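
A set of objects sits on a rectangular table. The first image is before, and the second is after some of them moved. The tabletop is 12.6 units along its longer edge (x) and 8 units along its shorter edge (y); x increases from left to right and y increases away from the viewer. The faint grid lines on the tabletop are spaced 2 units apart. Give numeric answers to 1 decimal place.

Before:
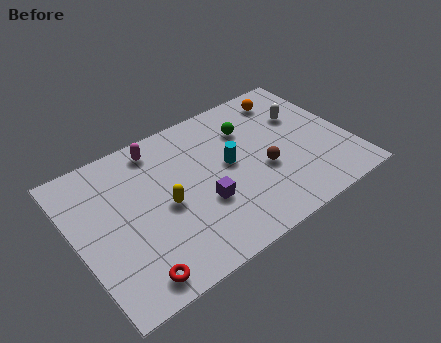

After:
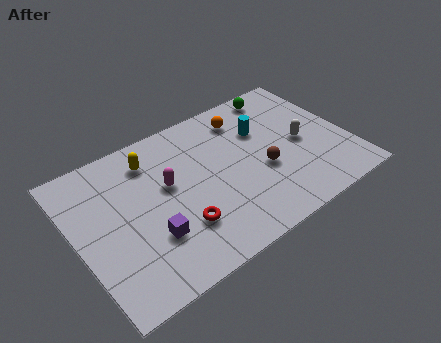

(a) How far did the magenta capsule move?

2.2

From (4.2, 6.9) to (4.3, 4.7), the magenta capsule covered √(0.1² + 2.2²) ≈ 2.2 units.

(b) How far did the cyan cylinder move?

2.1

The cyan cylinder moved from about (7.1, 4.3) to (8.9, 5.4), a distance of √(1.8² + 1.1²) ≈ 2.1.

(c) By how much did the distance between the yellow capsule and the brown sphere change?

+1.2

The distance was about 4.5 in the first image and 5.7 in the second, so they moved 1.2 units further apart.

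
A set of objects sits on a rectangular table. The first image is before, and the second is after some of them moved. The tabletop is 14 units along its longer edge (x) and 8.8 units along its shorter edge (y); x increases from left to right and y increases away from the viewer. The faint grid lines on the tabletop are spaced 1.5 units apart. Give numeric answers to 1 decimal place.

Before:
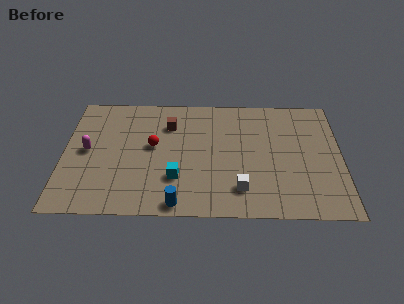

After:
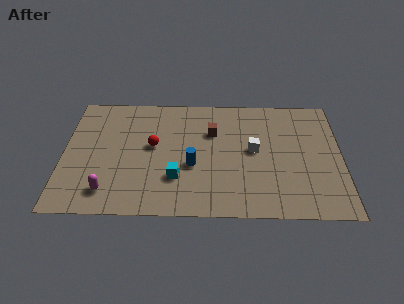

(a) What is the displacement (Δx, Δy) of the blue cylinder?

(0.7, 2.7)

The blue cylinder started near (5.8, 0.8) and ended near (6.5, 3.5).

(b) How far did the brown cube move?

2.3

The brown cube was near (5.3, 6.5) before and (7.5, 6.0) after, so it travelled √(2.2² + 0.5²) ≈ 2.3 units.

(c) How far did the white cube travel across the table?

2.9

From (8.9, 1.9) to (9.6, 4.7), the white cube covered √(0.7² + 2.8²) ≈ 2.9 units.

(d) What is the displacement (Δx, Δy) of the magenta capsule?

(1.1, -2.9)

From the two frames, the magenta capsule sits at roughly (1.2, 4.5) before and (2.3, 1.6) after.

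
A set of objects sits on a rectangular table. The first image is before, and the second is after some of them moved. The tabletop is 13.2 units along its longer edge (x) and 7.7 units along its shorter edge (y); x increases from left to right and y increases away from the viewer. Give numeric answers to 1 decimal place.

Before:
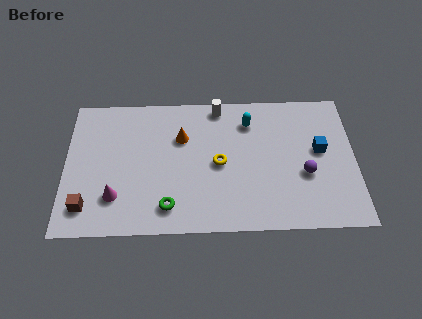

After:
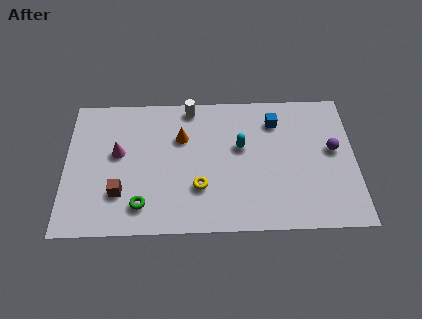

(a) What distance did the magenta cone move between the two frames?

2.4

From (2.3, 2.0) to (2.4, 4.4), the magenta cone covered √(0.1² + 2.4²) ≈ 2.4 units.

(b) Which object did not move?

the orange cone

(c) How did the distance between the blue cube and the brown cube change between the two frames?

-2.9

The distance was about 11.0 in the first image and 8.1 in the second, so they moved 2.9 units closer together.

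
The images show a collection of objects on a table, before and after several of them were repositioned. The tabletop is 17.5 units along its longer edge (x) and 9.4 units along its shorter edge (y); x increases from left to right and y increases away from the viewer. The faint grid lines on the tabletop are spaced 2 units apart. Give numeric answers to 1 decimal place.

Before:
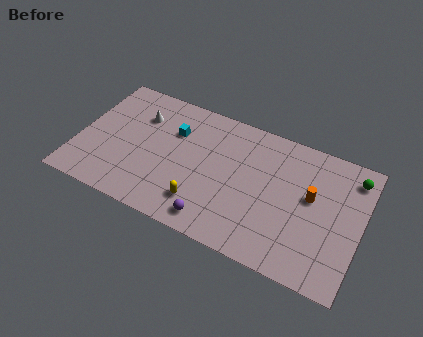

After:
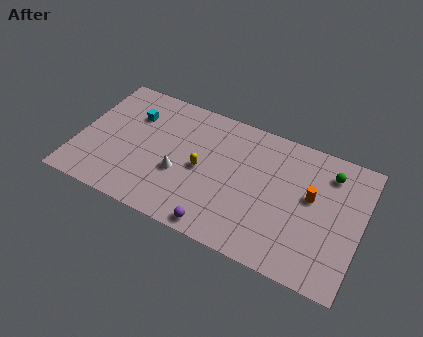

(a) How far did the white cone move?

4.3

From (3.5, 6.8) to (6.4, 3.6), the white cone covered √(2.9² + 3.2²) ≈ 4.3 units.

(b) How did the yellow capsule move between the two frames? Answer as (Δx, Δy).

(-0.3, 2.4)

The yellow capsule was at about (8.0, 2.1) and moved to about (7.7, 4.5).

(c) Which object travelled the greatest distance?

the white cone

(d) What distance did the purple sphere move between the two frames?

0.5

From (8.9, 1.3) to (9.2, 0.9), the purple sphere covered √(0.3² + 0.4²) ≈ 0.5 units.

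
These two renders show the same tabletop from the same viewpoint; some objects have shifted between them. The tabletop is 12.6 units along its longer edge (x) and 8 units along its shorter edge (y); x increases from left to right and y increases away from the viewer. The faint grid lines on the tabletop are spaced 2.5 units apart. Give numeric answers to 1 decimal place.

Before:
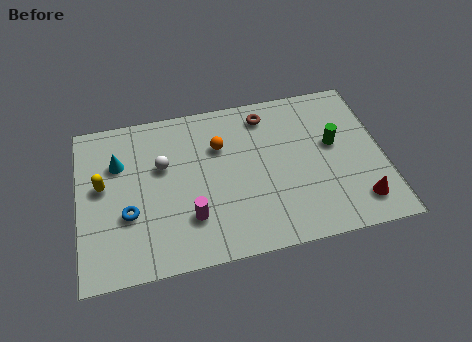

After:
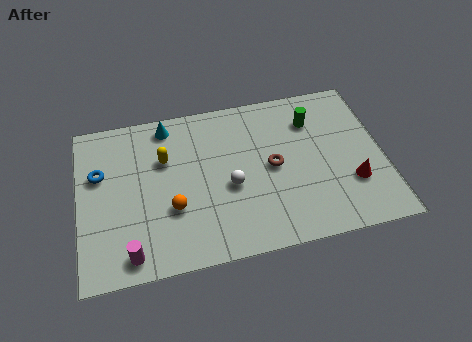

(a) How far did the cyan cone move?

2.6

The cyan cone was near (1.7, 5.5) before and (3.8, 7.0) after, so it travelled √(2.1² + 1.5²) ≈ 2.6 units.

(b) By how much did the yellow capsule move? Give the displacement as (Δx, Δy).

(2.6, 0.8)

From the two frames, the yellow capsule sits at roughly (1.0, 4.5) before and (3.6, 5.3) after.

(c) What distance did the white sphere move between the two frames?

3.1

The white sphere moved from about (3.5, 5.0) to (6.2, 3.4), a distance of √(2.7² + 1.6²) ≈ 3.1.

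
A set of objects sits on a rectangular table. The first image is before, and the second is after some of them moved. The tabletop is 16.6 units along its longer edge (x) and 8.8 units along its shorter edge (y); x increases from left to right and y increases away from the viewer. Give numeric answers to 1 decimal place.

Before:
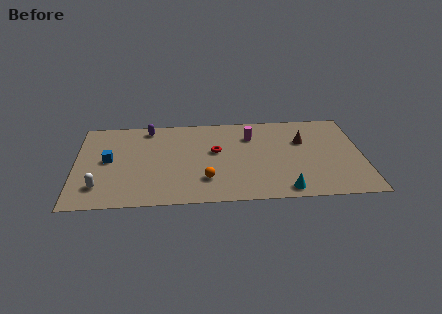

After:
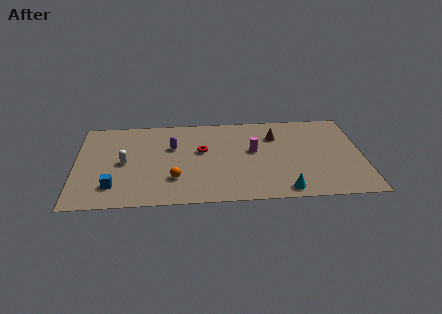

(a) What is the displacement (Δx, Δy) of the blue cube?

(0.3, -2.6)

The blue cube was at about (1.9, 4.6) and moved to about (2.2, 2.0).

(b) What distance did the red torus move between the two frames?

0.8

The red torus moved from about (8.1, 5.1) to (7.3, 5.2), a distance of √(0.8² + 0.1²) ≈ 0.8.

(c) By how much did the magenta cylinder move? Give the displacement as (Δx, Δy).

(0.1, -1.5)

From the two frames, the magenta cylinder sits at roughly (10.2, 6.5) before and (10.3, 5.0) after.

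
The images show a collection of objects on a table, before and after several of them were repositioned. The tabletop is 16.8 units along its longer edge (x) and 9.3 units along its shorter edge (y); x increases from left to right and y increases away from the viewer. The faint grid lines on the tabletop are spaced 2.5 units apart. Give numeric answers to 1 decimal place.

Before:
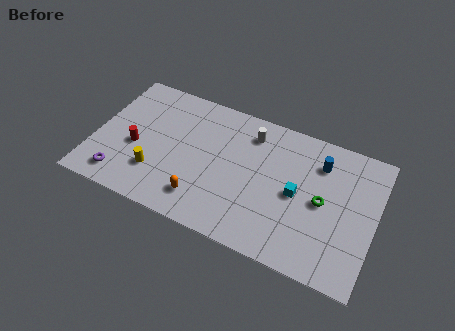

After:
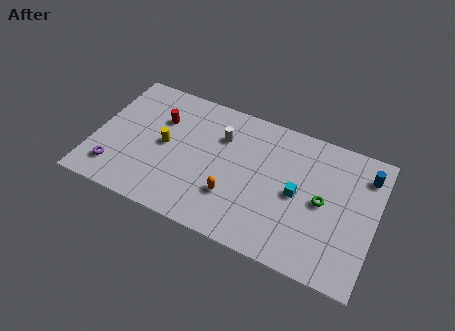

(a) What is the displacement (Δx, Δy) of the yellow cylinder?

(0.3, 2.1)

From the two frames, the yellow cylinder sits at roughly (3.9, 2.6) before and (4.2, 4.7) after.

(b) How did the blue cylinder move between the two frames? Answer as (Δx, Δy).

(2.7, 0.3)

The blue cylinder started near (13.3, 7.1) and ended near (16.0, 7.4).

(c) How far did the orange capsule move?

1.9

The orange capsule moved from about (6.8, 1.9) to (8.5, 2.8), a distance of √(1.7² + 0.9²) ≈ 1.9.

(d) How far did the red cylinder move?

2.8

The red cylinder moved from about (2.5, 3.9) to (3.7, 6.4), a distance of √(1.2² + 2.5²) ≈ 2.8.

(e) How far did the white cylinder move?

1.9

The white cylinder was near (9.1, 7.5) before and (7.4, 6.6) after, so it travelled √(1.7² + 0.9²) ≈ 1.9 units.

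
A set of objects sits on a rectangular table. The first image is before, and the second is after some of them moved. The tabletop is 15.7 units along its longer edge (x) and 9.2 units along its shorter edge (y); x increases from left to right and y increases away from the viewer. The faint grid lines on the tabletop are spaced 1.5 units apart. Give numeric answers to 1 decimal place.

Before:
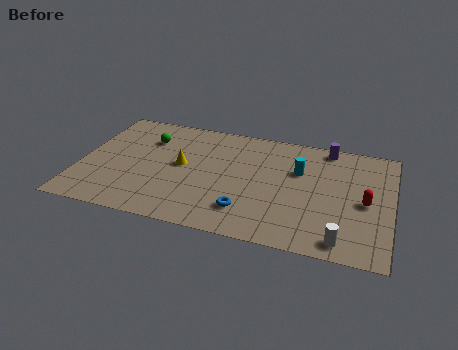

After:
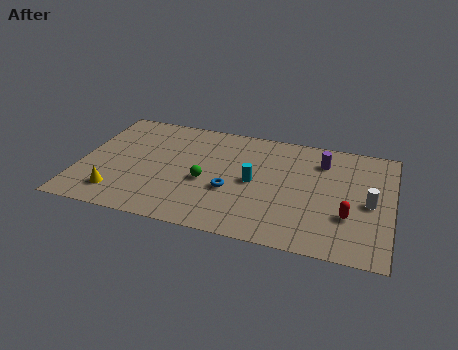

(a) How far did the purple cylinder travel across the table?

1.2

The purple cylinder moved from about (12.3, 8.3) to (12.1, 7.1), a distance of √(0.2² + 1.2²) ≈ 1.2.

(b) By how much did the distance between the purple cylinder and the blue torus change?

-1.5

Before: roughly 7.2 units apart; after: 5.7. That's 1.5 units closer together.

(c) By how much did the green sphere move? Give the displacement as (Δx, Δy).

(3.2, -2.8)

The green sphere was at about (3.2, 6.7) and moved to about (6.4, 3.9).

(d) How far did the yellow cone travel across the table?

4.3

The yellow cone was near (5.1, 4.9) before and (2.1, 1.8) after, so it travelled √(3.0² + 3.1²) ≈ 4.3 units.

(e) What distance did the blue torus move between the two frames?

1.7

The blue torus was near (8.6, 2.1) before and (7.7, 3.5) after, so it travelled √(0.9² + 1.4²) ≈ 1.7 units.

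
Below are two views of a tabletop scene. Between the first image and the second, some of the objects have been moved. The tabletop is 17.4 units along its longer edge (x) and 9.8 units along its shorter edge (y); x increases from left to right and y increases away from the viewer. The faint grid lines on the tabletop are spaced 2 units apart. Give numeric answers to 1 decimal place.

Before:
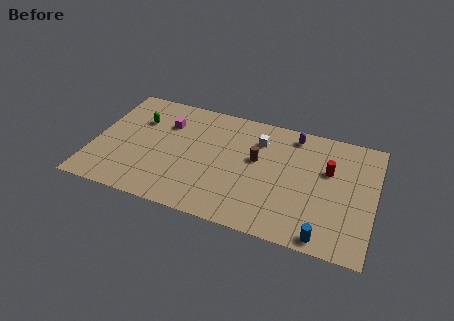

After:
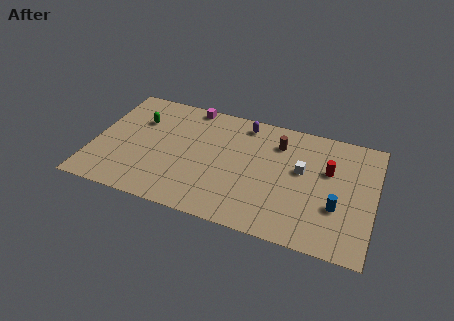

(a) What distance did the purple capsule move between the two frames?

3.1

The purple capsule was near (12.2, 8.5) before and (9.1, 8.5) after, so it travelled √(3.1² + 0.0²) ≈ 3.1 units.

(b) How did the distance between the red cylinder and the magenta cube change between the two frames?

-0.9

Before: roughly 10.2 units apart; after: 9.3. That's 0.9 units closer together.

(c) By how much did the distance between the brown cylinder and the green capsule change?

+1.1

They were about 7.6 units apart before and 8.7 after — 1.1 units further apart.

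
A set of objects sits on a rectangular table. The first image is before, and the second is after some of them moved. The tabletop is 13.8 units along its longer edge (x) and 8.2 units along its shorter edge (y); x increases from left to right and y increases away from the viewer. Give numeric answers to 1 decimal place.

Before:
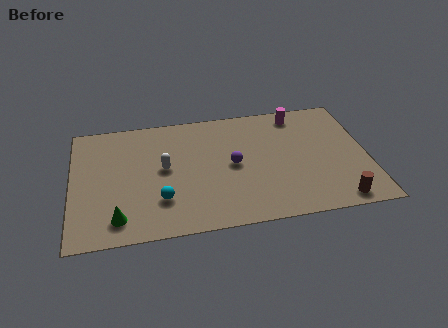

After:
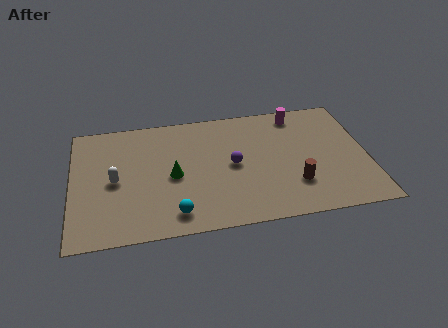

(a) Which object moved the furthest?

the green cone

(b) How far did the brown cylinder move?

2.4

From (12.2, 0.9) to (10.3, 2.3), the brown cylinder covered √(1.9² + 1.4²) ≈ 2.4 units.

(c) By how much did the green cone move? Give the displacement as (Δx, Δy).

(2.6, 2.4)

From the two frames, the green cone sits at roughly (2.1, 1.4) before and (4.7, 3.8) after.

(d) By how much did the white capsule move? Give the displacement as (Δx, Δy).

(-2.3, -0.5)

The white capsule started near (4.3, 4.4) and ended near (2.0, 3.9).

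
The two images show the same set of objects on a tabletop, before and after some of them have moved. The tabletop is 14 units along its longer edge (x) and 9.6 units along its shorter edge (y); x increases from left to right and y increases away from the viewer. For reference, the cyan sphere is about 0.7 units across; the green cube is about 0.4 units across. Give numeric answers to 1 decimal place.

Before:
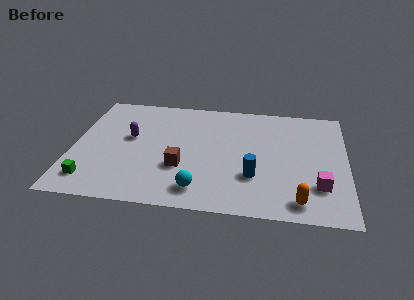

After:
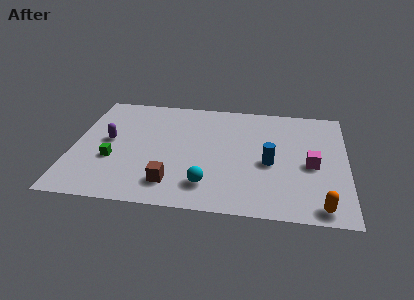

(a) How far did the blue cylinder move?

1.4

The blue cylinder moved from about (9.3, 3.0) to (10.1, 4.2), a distance of √(0.8² + 1.2²) ≈ 1.4.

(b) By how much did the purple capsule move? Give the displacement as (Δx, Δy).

(-1.1, -0.4)

The purple capsule was at about (2.9, 5.5) and moved to about (1.8, 5.1).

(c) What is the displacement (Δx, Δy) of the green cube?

(1.0, 1.8)

The green cube started near (1.1, 1.7) and ended near (2.1, 3.5).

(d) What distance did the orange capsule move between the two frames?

1.1

From (11.6, 1.3) to (12.7, 1.0), the orange capsule covered √(1.1² + 0.3²) ≈ 1.1 units.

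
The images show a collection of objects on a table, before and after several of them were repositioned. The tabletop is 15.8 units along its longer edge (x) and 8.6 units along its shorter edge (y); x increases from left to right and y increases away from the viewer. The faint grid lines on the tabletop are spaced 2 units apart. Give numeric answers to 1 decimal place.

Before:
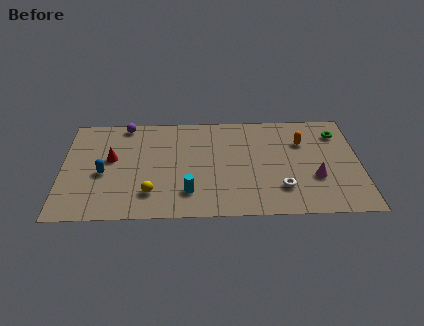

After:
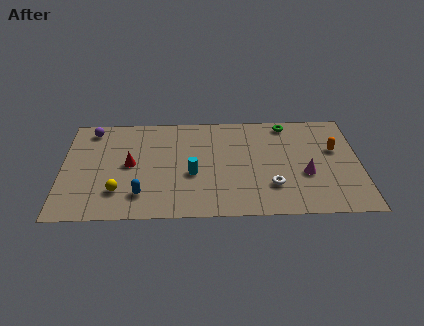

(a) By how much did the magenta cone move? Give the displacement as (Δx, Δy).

(-0.5, 0.3)

The magenta cone was at about (13.4, 3.0) and moved to about (12.9, 3.3).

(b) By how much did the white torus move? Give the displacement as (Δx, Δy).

(-0.5, 0.2)

The white torus started near (11.6, 2.2) and ended near (11.1, 2.4).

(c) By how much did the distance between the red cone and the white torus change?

-1.6

They were about 9.4 units apart before and 7.8 after — 1.6 units closer together.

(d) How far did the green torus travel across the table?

2.8

The green torus was near (14.7, 6.7) before and (12.0, 7.6) after, so it travelled √(2.7² + 0.9²) ≈ 2.8 units.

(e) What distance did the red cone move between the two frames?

1.1

The red cone moved from about (2.6, 4.9) to (3.6, 4.4), a distance of √(1.0² + 0.5²) ≈ 1.1.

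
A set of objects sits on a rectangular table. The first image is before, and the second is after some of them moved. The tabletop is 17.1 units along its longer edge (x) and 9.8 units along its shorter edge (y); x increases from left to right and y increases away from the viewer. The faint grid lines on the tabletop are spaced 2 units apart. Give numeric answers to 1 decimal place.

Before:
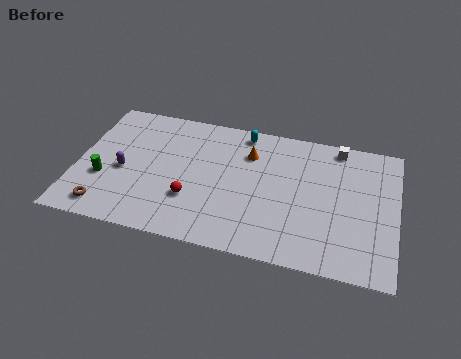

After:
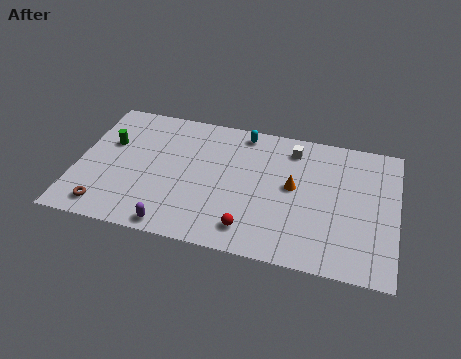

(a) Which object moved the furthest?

the purple capsule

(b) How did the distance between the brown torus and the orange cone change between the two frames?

+1.2

They were about 9.3 units apart before and 10.5 after — 1.2 units further apart.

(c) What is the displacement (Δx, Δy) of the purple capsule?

(3.0, -3.4)

The purple capsule started near (2.5, 4.3) and ended near (5.5, 0.9).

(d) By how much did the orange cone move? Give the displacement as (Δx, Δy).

(2.5, -1.9)

The orange cone started near (9.1, 7.2) and ended near (11.6, 5.3).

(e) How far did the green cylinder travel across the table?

2.7

The green cylinder moved from about (1.5, 3.5) to (1.6, 6.2), a distance of √(0.1² + 2.7²) ≈ 2.7.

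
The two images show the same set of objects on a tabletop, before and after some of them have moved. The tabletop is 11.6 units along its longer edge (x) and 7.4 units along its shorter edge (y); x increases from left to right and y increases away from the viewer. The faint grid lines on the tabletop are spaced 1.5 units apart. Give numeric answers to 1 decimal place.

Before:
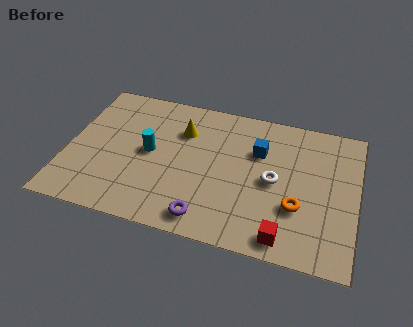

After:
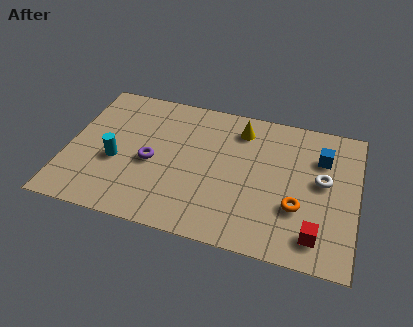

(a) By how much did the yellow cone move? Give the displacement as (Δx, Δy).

(2.3, 0.7)

The yellow cone started near (4.5, 5.3) and ended near (6.8, 6.0).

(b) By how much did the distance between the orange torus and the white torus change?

+0.3

Before: roughly 1.5 units apart; after: 1.8. That's 0.3 units further apart.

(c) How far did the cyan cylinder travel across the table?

1.5

The cyan cylinder was near (3.3, 3.8) before and (2.0, 3.0) after, so it travelled √(1.3² + 0.8²) ≈ 1.5 units.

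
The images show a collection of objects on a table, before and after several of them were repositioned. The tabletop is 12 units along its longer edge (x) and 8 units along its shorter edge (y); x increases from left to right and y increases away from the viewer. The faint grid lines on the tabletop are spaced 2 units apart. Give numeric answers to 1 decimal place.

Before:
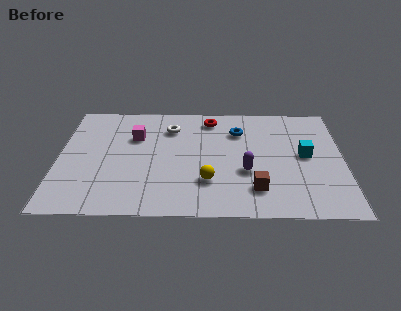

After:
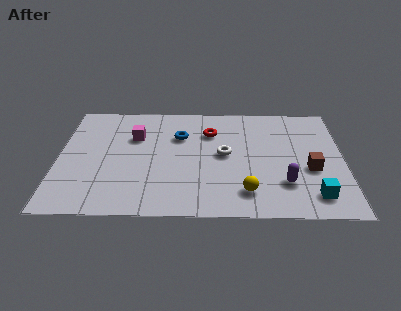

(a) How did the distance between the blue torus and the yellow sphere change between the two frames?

+1.0

Before: roughly 3.8 units apart; after: 4.8. That's 1.0 units further apart.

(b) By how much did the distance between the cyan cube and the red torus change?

+1.4

The distance was about 4.8 in the first image and 6.2 in the second, so they moved 1.4 units further apart.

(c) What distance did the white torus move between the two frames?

3.0

The white torus moved from about (4.7, 6.1) to (7.0, 4.2), a distance of √(2.3² + 1.9²) ≈ 3.0.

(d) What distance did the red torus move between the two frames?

1.0

The red torus was near (6.4, 6.8) before and (6.4, 5.8) after, so it travelled √(0.0² + 1.0²) ≈ 1.0 units.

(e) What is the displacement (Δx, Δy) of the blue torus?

(-2.5, -0.4)

From the two frames, the blue torus sits at roughly (7.6, 5.9) before and (5.1, 5.5) after.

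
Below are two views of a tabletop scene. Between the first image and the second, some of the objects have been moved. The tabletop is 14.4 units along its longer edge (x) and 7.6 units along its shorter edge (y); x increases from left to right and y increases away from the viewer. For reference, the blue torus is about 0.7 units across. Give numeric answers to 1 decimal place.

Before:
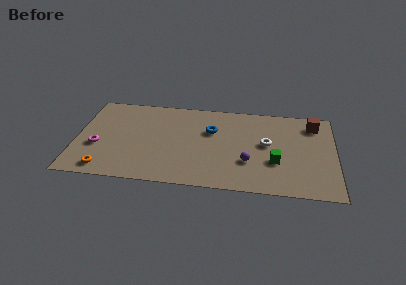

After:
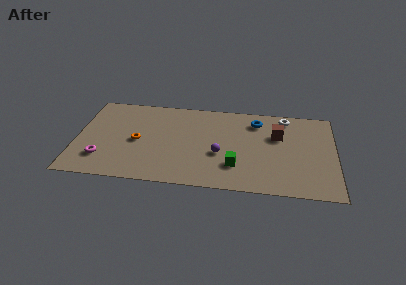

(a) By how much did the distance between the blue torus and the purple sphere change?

+0.4

The distance was about 3.3 in the first image and 3.7 in the second, so they moved 0.4 units further apart.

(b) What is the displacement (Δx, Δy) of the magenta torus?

(0.3, -1.0)

The magenta torus was at about (1.2, 2.9) and moved to about (1.5, 1.9).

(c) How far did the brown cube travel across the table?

2.3

The brown cube moved from about (13.2, 6.2) to (11.2, 5.0), a distance of √(2.0² + 1.2²) ≈ 2.3.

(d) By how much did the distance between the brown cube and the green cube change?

-0.4

The distance was about 4.1 in the first image and 3.7 in the second, so they moved 0.4 units closer together.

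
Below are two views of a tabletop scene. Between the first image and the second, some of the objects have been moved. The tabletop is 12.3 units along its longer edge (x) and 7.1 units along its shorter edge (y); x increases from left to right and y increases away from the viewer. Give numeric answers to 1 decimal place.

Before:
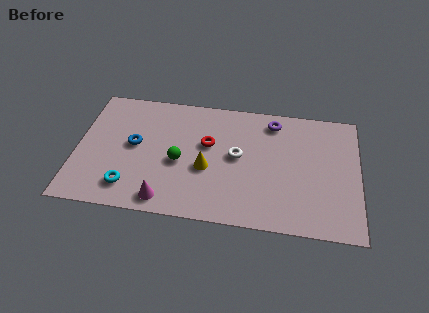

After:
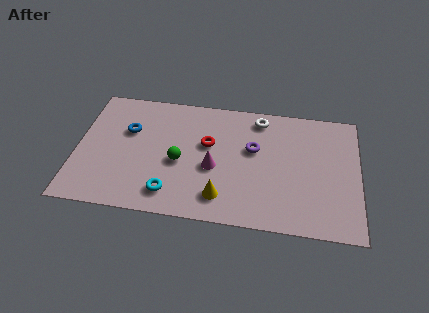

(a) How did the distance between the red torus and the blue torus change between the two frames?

+0.3

The distance was about 3.2 in the first image and 3.5 in the second, so they moved 0.3 units further apart.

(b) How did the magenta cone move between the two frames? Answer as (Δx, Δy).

(2.0, 2.1)

The magenta cone started near (4.0, 0.9) and ended near (6.0, 3.0).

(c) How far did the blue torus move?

0.9

From (2.5, 3.8) to (2.2, 4.6), the blue torus covered √(0.3² + 0.8²) ≈ 0.9 units.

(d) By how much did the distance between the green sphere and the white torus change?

+1.9

Before: roughly 2.6 units apart; after: 4.5. That's 1.9 units further apart.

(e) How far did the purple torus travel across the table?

1.9

The purple torus moved from about (8.5, 6.0) to (7.7, 4.3), a distance of √(0.8² + 1.7²) ≈ 1.9.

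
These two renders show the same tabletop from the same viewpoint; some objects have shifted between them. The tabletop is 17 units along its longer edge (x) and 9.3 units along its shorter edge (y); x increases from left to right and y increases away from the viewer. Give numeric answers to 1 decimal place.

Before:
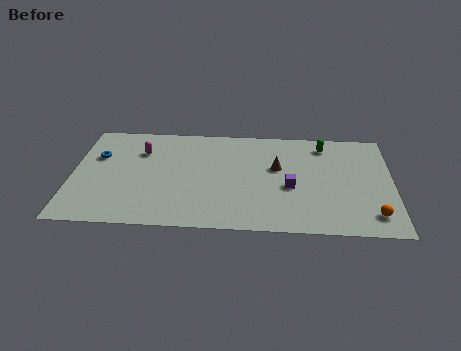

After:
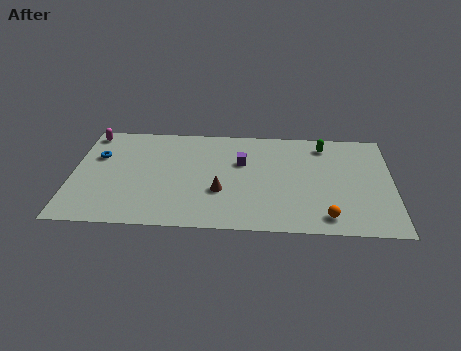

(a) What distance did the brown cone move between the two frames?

3.8

From (10.9, 5.6) to (7.9, 3.3), the brown cone covered √(3.0² + 2.3²) ≈ 3.8 units.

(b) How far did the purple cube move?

3.3

The purple cube moved from about (11.6, 3.9) to (9.0, 6.0), a distance of √(2.6² + 2.1²) ≈ 3.3.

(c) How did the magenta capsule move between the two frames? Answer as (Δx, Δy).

(-2.8, 1.5)

The magenta capsule started near (3.6, 6.7) and ended near (0.8, 8.2).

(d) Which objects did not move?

the green capsule and the blue torus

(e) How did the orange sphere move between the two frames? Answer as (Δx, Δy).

(-2.4, -0.3)

The orange sphere was at about (15.9, 1.7) and moved to about (13.5, 1.4).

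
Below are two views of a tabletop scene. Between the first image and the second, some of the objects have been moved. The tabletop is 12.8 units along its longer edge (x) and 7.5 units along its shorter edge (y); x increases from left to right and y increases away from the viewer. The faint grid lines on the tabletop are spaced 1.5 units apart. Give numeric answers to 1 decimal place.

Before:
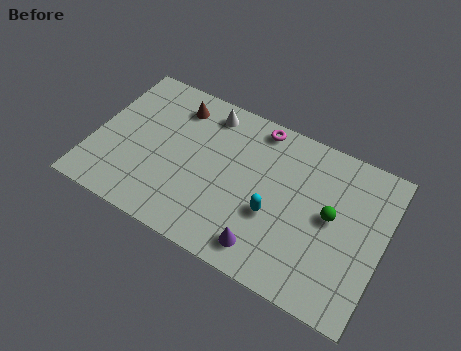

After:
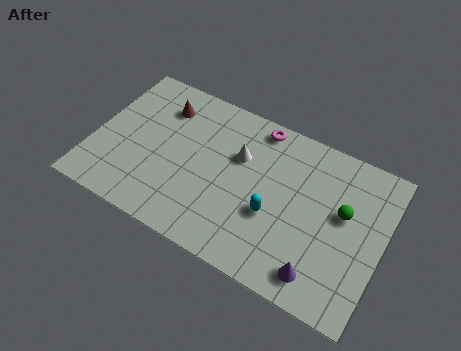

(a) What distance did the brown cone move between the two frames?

0.7

From (3.3, 6.1) to (2.7, 5.8), the brown cone covered √(0.6² + 0.3²) ≈ 0.7 units.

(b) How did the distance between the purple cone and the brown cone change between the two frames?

+2.2

The distance was about 6.8 in the first image and 9.0 in the second, so they moved 2.2 units further apart.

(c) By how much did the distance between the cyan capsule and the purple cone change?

+1.2

Before: roughly 1.7 units apart; after: 2.9. That's 1.2 units further apart.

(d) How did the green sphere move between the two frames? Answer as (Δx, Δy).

(0.5, 0.4)

From the two frames, the green sphere sits at roughly (10.5, 4.0) before and (11.0, 4.4) after.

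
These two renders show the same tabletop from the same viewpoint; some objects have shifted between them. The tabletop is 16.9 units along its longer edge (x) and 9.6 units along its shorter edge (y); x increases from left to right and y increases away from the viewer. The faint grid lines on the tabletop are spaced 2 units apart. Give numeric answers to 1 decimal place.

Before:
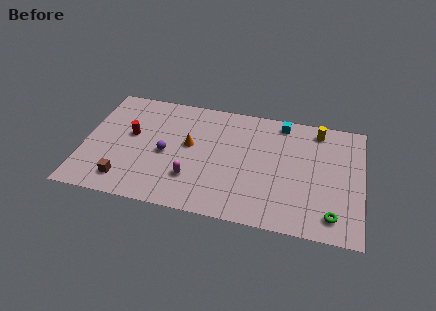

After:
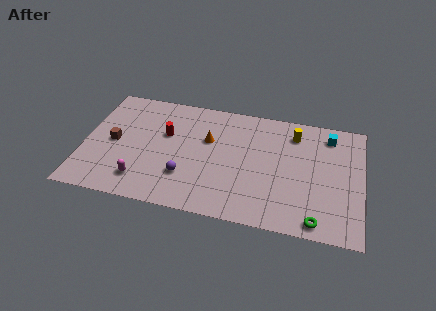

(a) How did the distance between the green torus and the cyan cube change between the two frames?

-0.6

Before: roughly 7.6 units apart; after: 7.0. That's 0.6 units closer together.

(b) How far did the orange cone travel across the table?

1.3

From (6.4, 5.4) to (7.5, 6.1), the orange cone covered √(1.1² + 0.7²) ≈ 1.3 units.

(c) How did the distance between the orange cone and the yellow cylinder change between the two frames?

-2.8

They were about 8.2 units apart before and 5.4 after — 2.8 units closer together.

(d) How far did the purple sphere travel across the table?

2.1

From (5.0, 4.4) to (6.3, 2.8), the purple sphere covered √(1.3² + 1.6²) ≈ 2.1 units.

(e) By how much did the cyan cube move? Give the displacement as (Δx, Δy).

(2.9, -0.5)

The cyan cube was at about (11.9, 8.5) and moved to about (14.8, 8.0).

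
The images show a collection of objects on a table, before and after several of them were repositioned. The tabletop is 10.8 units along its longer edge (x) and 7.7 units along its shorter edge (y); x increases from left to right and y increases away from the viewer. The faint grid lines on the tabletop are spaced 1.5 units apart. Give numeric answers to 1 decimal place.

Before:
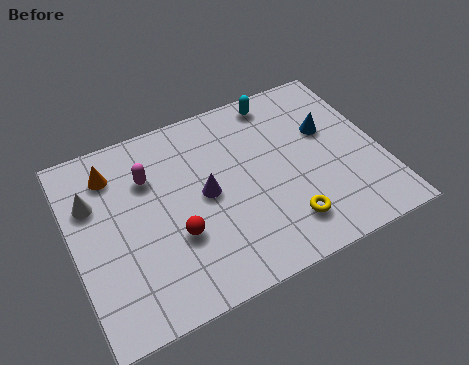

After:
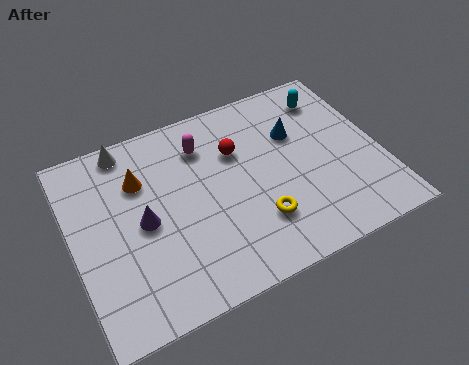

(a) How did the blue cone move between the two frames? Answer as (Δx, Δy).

(-1.1, 0.3)

The blue cone was at about (9.1, 4.8) and moved to about (8.0, 5.1).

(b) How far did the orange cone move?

1.1

The orange cone was near (1.6, 6.1) before and (2.5, 5.4) after, so it travelled √(0.9² + 0.7²) ≈ 1.1 units.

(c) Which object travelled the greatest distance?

the red sphere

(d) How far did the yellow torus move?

1.0

From (7.1, 1.6) to (6.2, 2.1), the yellow torus covered √(0.9² + 0.5²) ≈ 1.0 units.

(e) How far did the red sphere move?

3.5

From (3.4, 2.7) to (5.9, 5.2), the red sphere covered √(2.5² + 2.5²) ≈ 3.5 units.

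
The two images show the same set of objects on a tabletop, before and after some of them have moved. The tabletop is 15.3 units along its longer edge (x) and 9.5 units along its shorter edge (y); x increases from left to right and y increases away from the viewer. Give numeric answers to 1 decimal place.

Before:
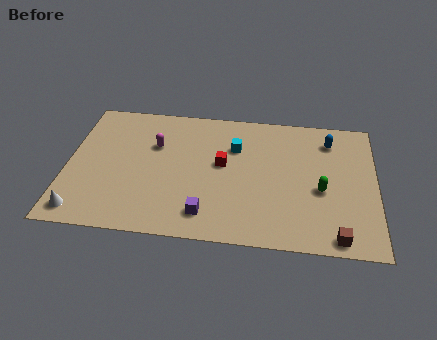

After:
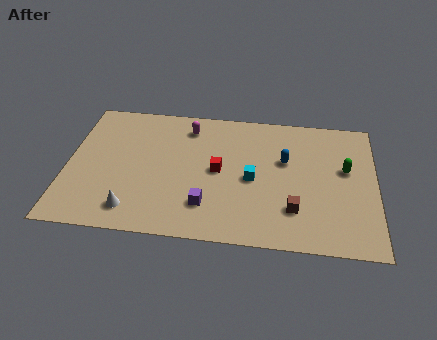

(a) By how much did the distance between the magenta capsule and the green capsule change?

-0.4

Before: roughly 8.6 units apart; after: 8.2. That's 0.4 units closer together.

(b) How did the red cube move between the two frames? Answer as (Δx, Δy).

(-0.2, -0.5)

The red cube started near (7.7, 5.3) and ended near (7.5, 4.8).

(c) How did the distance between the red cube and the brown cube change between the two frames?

-2.8

Before: roughly 7.2 units apart; after: 4.4. That's 2.8 units closer together.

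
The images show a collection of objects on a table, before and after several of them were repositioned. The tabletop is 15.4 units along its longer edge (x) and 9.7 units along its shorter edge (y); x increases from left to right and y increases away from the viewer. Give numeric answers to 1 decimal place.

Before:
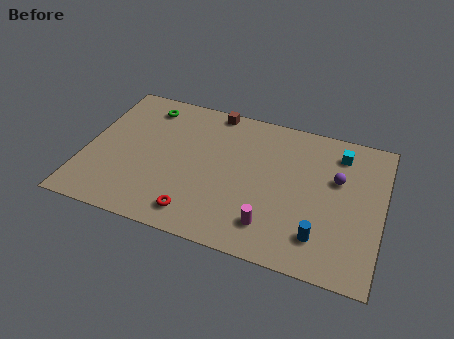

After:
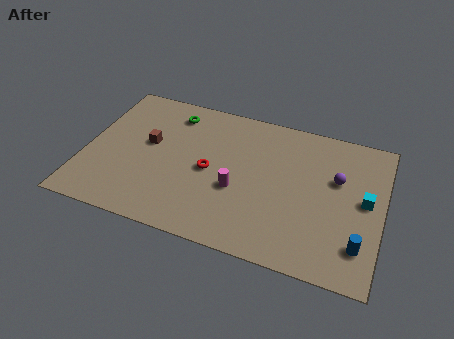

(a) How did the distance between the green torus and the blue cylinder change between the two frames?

+0.4

Before: roughly 11.3 units apart; after: 11.7. That's 0.4 units further apart.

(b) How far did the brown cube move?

4.6

The brown cube was near (6.3, 8.9) before and (3.2, 5.5) after, so it travelled √(3.1² + 3.4²) ≈ 4.6 units.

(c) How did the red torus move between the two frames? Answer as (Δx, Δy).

(0.4, 3.1)

The red torus started near (6.1, 1.5) and ended near (6.5, 4.6).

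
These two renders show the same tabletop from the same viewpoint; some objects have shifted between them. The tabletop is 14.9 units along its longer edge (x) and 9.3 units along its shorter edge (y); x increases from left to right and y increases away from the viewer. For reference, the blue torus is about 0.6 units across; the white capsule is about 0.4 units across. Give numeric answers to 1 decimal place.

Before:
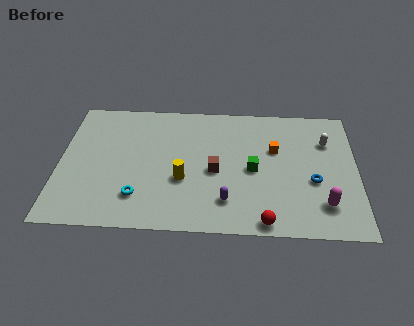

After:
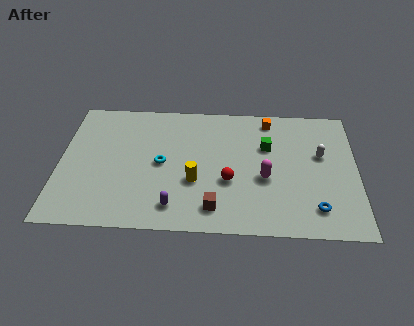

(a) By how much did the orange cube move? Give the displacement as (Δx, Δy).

(-0.3, 2.2)

The orange cube started near (10.8, 5.9) and ended near (10.5, 8.1).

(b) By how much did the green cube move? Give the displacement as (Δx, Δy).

(0.7, 1.7)

From the two frames, the green cube sits at roughly (9.7, 4.4) before and (10.4, 6.1) after.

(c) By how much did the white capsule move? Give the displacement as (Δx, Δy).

(-0.3, -1.0)

From the two frames, the white capsule sits at roughly (13.4, 6.6) before and (13.1, 5.6) after.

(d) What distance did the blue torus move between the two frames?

1.9

The blue torus moved from about (12.7, 3.7) to (12.8, 1.8), a distance of √(0.1² + 1.9²) ≈ 1.9.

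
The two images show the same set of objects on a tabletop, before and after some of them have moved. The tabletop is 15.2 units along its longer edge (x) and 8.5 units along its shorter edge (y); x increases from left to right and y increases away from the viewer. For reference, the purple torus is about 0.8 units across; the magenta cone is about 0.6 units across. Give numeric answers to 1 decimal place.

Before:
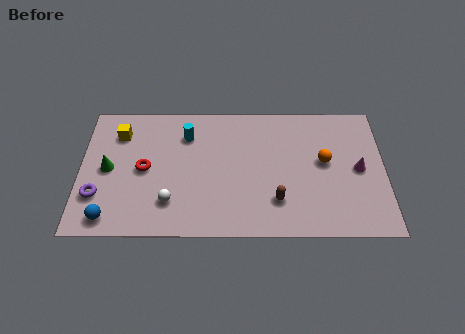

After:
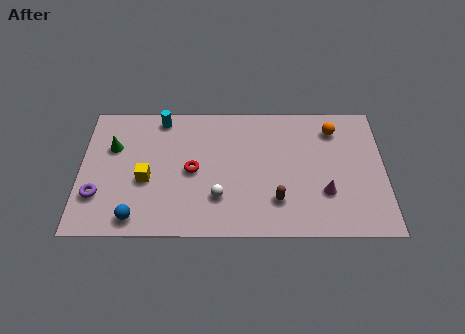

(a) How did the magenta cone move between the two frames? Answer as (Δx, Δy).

(-1.7, -1.5)

The magenta cone was at about (13.9, 4.2) and moved to about (12.2, 2.7).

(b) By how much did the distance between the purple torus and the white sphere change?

+2.4

Before: roughly 3.6 units apart; after: 6.0. That's 2.4 units further apart.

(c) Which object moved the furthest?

the yellow cube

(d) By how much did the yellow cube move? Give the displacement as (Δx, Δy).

(1.4, -3.0)

The yellow cube started near (1.9, 6.5) and ended near (3.3, 3.5).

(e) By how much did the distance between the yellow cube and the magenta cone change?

-3.3

Before: roughly 12.2 units apart; after: 8.9. That's 3.3 units closer together.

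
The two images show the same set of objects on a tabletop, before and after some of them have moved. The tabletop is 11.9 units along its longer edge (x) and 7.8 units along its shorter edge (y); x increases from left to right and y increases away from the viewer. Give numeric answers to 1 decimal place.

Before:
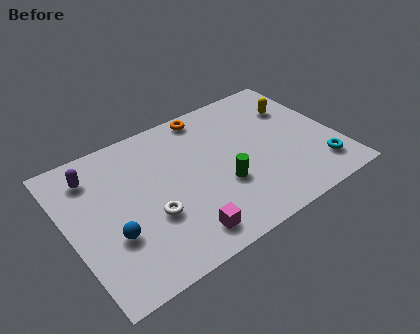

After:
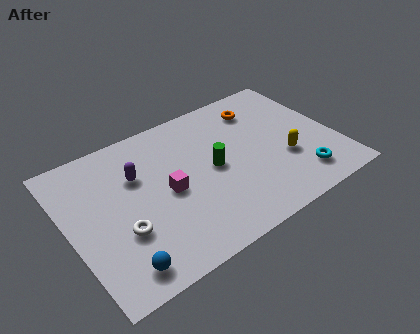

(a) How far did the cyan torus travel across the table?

0.9

The cyan torus moved from about (10.8, 1.6) to (9.9, 1.5), a distance of √(0.9² + 0.1²) ≈ 0.9.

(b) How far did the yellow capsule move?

2.9

The yellow capsule was near (10.5, 5.5) before and (9.5, 2.8) after, so it travelled √(1.0² + 2.7²) ≈ 2.9 units.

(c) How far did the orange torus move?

2.4

From (6.7, 7.0) to (9.0, 6.2), the orange torus covered √(2.3² + 0.8²) ≈ 2.4 units.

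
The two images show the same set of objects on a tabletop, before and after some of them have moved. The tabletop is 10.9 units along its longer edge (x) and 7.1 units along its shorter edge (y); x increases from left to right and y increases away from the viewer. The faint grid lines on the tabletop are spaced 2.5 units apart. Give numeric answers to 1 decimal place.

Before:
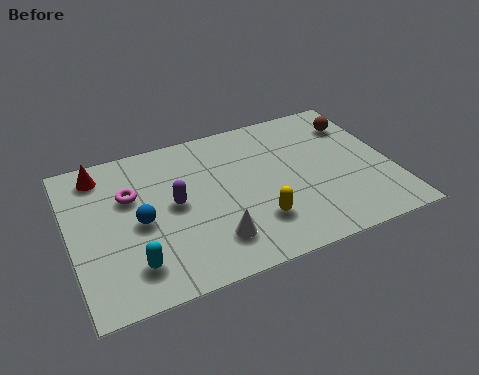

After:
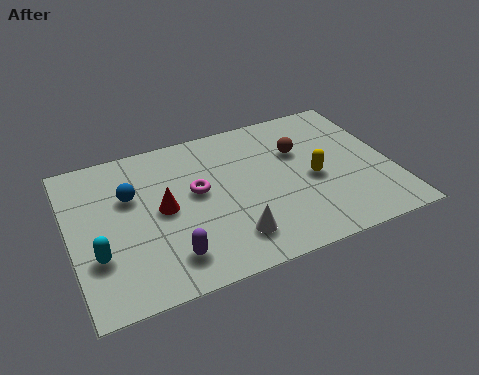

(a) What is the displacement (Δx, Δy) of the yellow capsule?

(2.1, 1.3)

From the two frames, the yellow capsule sits at roughly (6.1, 1.9) before and (8.2, 3.2) after.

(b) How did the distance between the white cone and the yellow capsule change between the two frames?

+1.9

They were about 1.5 units apart before and 3.4 after — 1.9 units further apart.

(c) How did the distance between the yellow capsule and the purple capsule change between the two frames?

+2.2

They were about 3.2 units apart before and 5.4 after — 2.2 units further apart.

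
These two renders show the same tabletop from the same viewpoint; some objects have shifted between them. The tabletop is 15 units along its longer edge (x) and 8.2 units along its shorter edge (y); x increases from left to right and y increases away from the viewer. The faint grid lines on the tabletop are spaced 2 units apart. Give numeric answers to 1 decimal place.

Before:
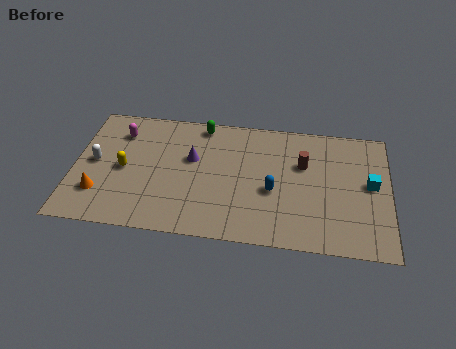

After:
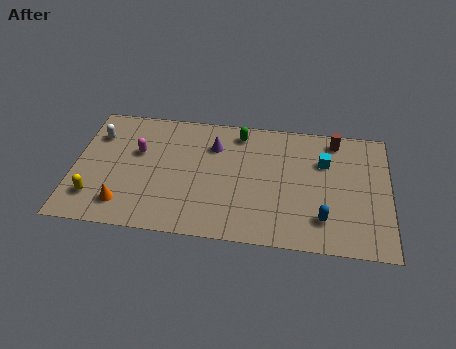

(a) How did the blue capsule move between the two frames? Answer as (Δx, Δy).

(2.4, -1.5)

The blue capsule started near (9.5, 3.4) and ended near (11.9, 1.9).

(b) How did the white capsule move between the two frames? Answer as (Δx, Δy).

(0.0, 1.8)

The white capsule started near (1.0, 4.2) and ended near (1.0, 6.0).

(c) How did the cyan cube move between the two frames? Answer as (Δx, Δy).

(-2.2, 1.2)

The cyan cube started near (14.1, 4.4) and ended near (11.9, 5.6).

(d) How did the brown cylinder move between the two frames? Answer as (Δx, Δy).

(1.5, 1.8)

The brown cylinder started near (10.9, 5.3) and ended near (12.4, 7.1).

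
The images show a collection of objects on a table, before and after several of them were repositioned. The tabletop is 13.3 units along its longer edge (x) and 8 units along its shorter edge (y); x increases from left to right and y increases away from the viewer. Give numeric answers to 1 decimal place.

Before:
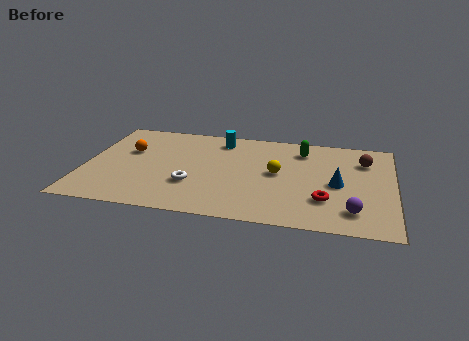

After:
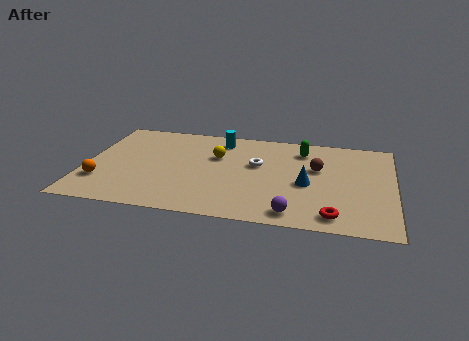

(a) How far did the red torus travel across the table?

1.3

The red torus moved from about (10.4, 2.3) to (10.8, 1.1), a distance of √(0.4² + 1.2²) ≈ 1.3.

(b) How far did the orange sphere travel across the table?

3.0

The orange sphere moved from about (1.8, 5.0) to (0.8, 2.2), a distance of √(1.0² + 2.8²) ≈ 3.0.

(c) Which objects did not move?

the green capsule and the cyan cylinder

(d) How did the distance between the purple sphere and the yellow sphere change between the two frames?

+1.3

Before: roughly 4.2 units apart; after: 5.5. That's 1.3 units further apart.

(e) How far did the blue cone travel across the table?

1.3

From (10.9, 3.7) to (9.6, 3.5), the blue cone covered √(1.3² + 0.2²) ≈ 1.3 units.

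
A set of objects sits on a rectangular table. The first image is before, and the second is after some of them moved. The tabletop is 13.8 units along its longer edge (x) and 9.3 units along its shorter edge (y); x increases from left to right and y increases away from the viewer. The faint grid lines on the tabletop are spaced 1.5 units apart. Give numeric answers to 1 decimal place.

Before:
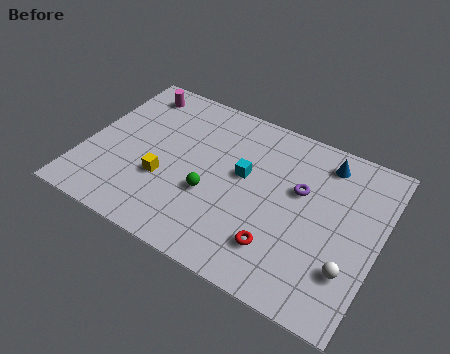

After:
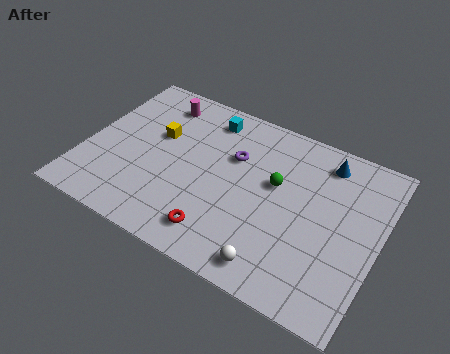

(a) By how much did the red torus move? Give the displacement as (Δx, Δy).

(-2.7, -0.6)

The red torus started near (9.5, 2.2) and ended near (6.8, 1.6).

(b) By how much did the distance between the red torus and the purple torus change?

+1.0

They were about 3.5 units apart before and 4.5 after — 1.0 units further apart.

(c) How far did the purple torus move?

3.2

The purple torus was near (10.0, 5.7) before and (6.8, 6.1) after, so it travelled √(3.2² + 0.4²) ≈ 3.2 units.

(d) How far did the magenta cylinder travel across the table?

1.2

The magenta cylinder moved from about (1.7, 7.9) to (2.9, 7.7), a distance of √(1.2² + 0.2²) ≈ 1.2.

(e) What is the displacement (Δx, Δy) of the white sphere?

(-3.2, -1.4)

From the two frames, the white sphere sits at roughly (12.7, 2.6) before and (9.5, 1.2) after.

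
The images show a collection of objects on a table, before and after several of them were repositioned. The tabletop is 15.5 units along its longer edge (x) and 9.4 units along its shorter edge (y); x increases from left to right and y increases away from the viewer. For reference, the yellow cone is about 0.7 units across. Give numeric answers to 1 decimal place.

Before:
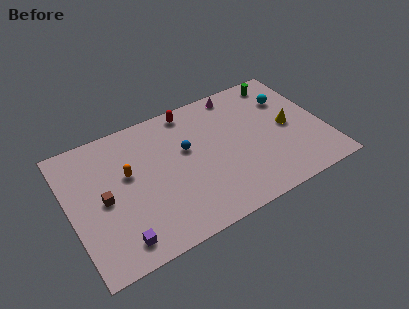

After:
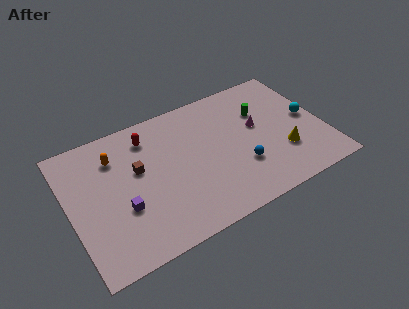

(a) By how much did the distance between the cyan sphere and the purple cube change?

-0.6

Before: roughly 12.4 units apart; after: 11.8. That's 0.6 units closer together.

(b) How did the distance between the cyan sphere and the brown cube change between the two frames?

-1.4

Before: roughly 11.9 units apart; after: 10.5. That's 1.4 units closer together.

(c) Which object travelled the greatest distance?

the blue sphere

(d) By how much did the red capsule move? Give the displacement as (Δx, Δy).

(-2.7, -0.8)

The red capsule started near (7.8, 8.4) and ended near (5.1, 7.6).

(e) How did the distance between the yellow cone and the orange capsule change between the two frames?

+0.8

The distance was about 9.9 in the first image and 10.7 in the second, so they moved 0.8 units further apart.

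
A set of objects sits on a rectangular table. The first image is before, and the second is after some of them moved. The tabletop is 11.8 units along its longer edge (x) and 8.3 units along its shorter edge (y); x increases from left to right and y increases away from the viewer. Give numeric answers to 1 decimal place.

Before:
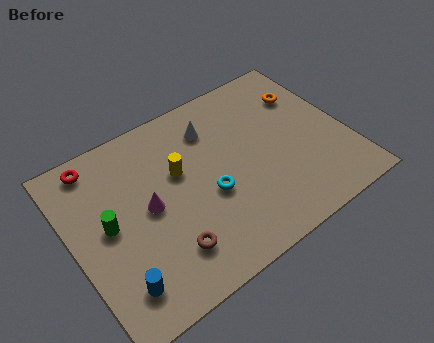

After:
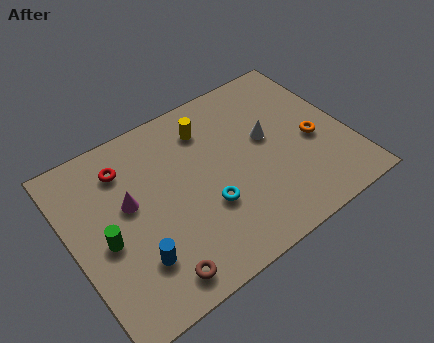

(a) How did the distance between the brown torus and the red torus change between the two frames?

-0.4

The distance was about 5.8 in the first image and 5.4 in the second, so they moved 0.4 units closer together.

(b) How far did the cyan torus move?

0.5

The cyan torus was near (5.7, 3.4) before and (5.5, 2.9) after, so it travelled √(0.2² + 0.5²) ≈ 0.5 units.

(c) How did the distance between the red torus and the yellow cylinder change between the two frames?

-0.3

They were about 3.9 units apart before and 3.6 after — 0.3 units closer together.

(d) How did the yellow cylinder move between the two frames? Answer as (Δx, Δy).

(1.5, 1.4)

The yellow cylinder started near (4.7, 5.1) and ended near (6.2, 6.5).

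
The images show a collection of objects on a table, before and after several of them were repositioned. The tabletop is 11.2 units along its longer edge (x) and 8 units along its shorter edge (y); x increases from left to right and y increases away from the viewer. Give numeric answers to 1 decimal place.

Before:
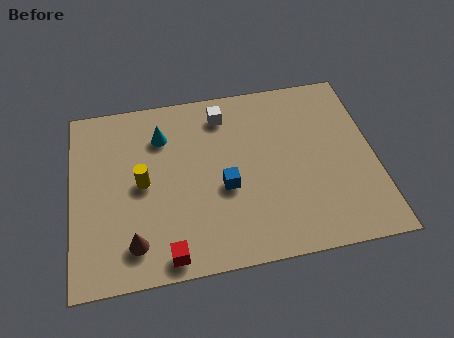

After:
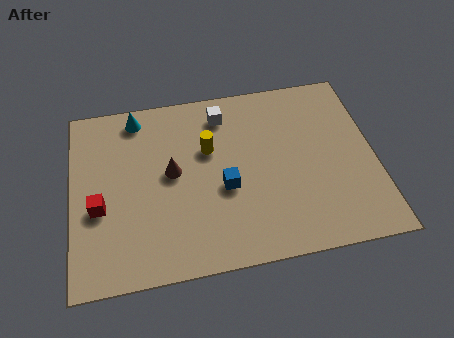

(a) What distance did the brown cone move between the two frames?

3.2

The brown cone moved from about (2.2, 1.5) to (3.7, 4.3), a distance of √(1.5² + 2.8²) ≈ 3.2.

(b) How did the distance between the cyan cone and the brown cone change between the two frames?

-1.7

The distance was about 4.7 in the first image and 3.0 in the second, so they moved 1.7 units closer together.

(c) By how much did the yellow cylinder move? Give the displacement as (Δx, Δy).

(2.5, 1.1)

The yellow cylinder started near (2.6, 4.0) and ended near (5.1, 5.1).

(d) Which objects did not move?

the blue cube and the white cube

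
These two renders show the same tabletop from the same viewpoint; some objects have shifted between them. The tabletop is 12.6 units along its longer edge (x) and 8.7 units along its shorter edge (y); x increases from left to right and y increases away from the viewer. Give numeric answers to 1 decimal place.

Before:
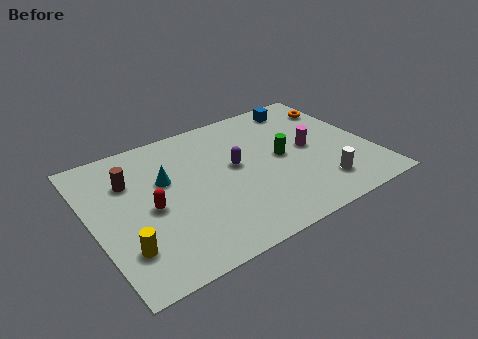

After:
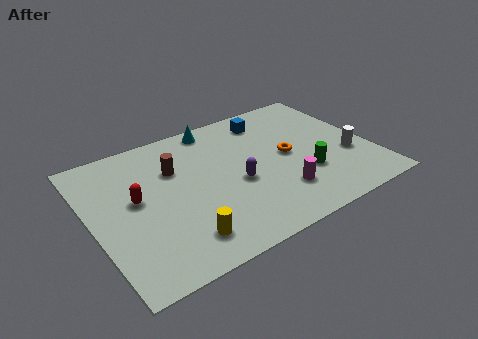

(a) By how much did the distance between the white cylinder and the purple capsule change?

+0.6

They were about 4.5 units apart before and 5.1 after — 0.6 units further apart.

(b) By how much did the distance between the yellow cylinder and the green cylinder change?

-1.8

They were about 7.8 units apart before and 6.0 after — 1.8 units closer together.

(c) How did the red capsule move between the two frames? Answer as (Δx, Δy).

(-0.5, 0.8)

The red capsule was at about (2.5, 4.0) and moved to about (2.0, 4.8).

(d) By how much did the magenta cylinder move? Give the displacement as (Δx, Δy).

(-1.8, -2.2)

From the two frames, the magenta cylinder sits at roughly (9.9, 4.4) before and (8.1, 2.2) after.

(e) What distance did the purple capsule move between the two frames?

1.1

The purple capsule was near (6.5, 4.8) before and (6.4, 3.7) after, so it travelled √(0.1² + 1.1²) ≈ 1.1 units.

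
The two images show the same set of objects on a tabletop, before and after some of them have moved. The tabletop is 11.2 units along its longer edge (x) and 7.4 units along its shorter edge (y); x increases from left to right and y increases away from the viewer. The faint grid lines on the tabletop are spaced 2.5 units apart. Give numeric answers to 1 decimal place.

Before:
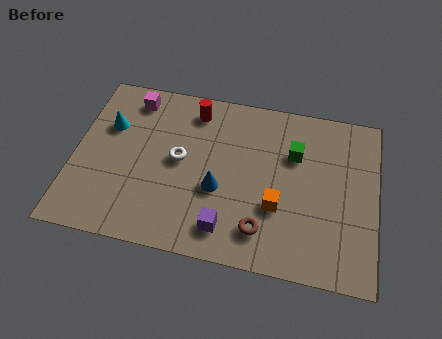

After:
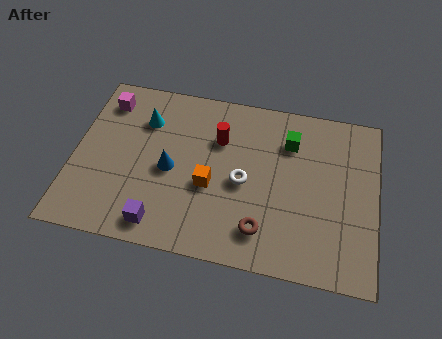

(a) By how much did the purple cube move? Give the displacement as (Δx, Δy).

(-2.4, -0.3)

The purple cube started near (5.8, 1.3) and ended near (3.4, 1.0).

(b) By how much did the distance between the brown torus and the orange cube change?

+1.3

They were about 1.2 units apart before and 2.5 after — 1.3 units further apart.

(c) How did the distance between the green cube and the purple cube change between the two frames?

+2.0

Before: roughly 4.4 units apart; after: 6.4. That's 2.0 units further apart.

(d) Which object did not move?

the brown torus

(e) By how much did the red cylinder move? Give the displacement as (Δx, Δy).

(1.0, -1.1)

The red cylinder started near (4.3, 6.2) and ended near (5.3, 5.1).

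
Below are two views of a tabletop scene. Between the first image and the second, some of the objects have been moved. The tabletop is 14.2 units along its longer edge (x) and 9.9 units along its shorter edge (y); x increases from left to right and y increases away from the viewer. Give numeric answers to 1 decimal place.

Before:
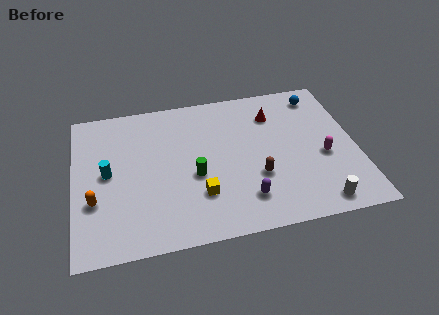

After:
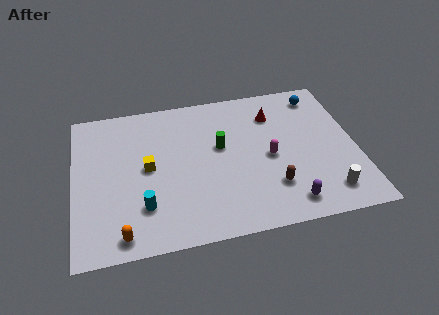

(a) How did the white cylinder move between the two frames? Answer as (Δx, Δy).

(0.5, 0.6)

The white cylinder was at about (12.0, 1.1) and moved to about (12.5, 1.7).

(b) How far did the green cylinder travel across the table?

2.2

The green cylinder was near (6.0, 4.1) before and (7.4, 5.8) after, so it travelled √(1.4² + 1.7²) ≈ 2.2 units.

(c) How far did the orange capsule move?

2.6

From (1.0, 3.4) to (2.3, 1.1), the orange capsule covered √(1.3² + 2.3²) ≈ 2.6 units.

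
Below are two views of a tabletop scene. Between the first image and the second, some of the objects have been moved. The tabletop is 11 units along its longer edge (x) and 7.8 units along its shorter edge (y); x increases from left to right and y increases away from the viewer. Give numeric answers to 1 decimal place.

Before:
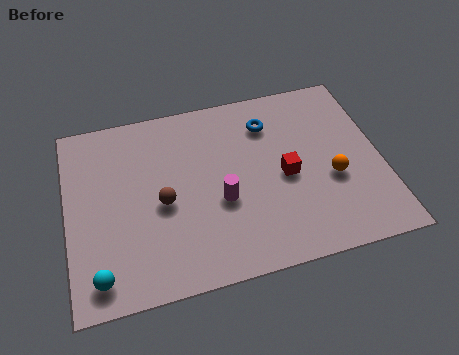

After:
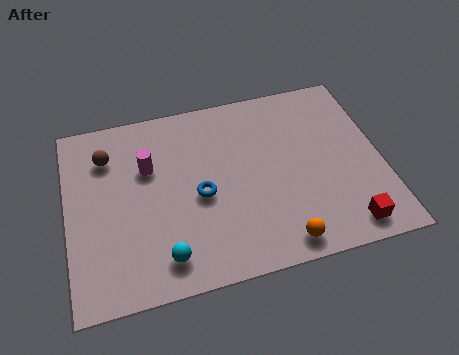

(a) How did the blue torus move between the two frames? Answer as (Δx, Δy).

(-2.6, -2.5)

The blue torus started near (7.2, 6.0) and ended near (4.6, 3.5).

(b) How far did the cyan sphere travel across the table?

2.2

From (1.0, 1.1) to (3.2, 1.3), the cyan sphere covered √(2.2² + 0.2²) ≈ 2.2 units.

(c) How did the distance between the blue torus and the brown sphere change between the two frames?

-0.7

They were about 4.6 units apart before and 3.9 after — 0.7 units closer together.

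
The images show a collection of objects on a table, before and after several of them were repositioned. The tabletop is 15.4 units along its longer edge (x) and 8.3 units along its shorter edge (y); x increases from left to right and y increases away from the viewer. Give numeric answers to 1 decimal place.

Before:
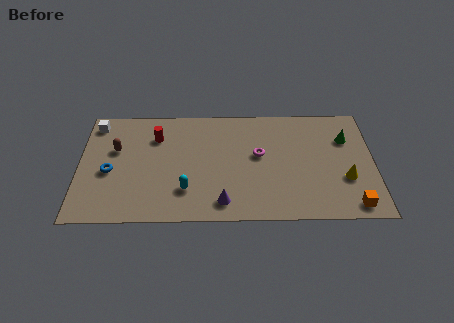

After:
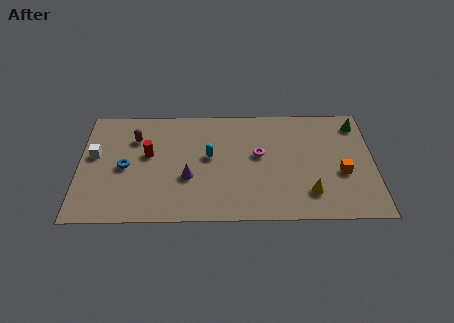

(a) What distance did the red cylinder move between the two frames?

1.4

The red cylinder was near (4.0, 6.1) before and (3.6, 4.8) after, so it travelled √(0.4² + 1.3²) ≈ 1.4 units.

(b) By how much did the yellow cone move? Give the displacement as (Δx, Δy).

(-1.9, -1.0)

The yellow cone was at about (13.9, 2.9) and moved to about (12.0, 1.9).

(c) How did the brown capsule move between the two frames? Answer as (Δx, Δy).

(1.0, 0.8)

From the two frames, the brown capsule sits at roughly (1.9, 5.2) before and (2.9, 6.0) after.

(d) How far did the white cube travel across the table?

2.3

The white cube moved from about (0.8, 7.1) to (0.8, 4.8), a distance of √(0.0² + 2.3²) ≈ 2.3.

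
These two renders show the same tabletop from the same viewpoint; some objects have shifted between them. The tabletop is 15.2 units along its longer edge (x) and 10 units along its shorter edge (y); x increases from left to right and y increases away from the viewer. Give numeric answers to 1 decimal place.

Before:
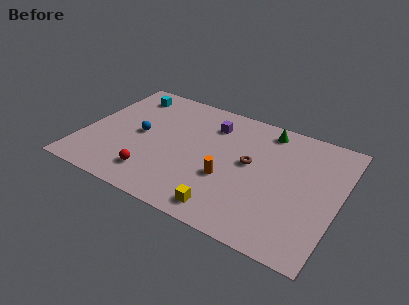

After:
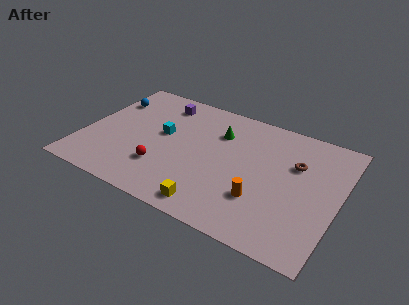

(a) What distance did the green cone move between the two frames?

3.1

The green cone moved from about (10.5, 8.7) to (7.8, 7.2), a distance of √(2.7² + 1.5²) ≈ 3.1.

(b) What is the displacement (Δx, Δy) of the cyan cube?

(2.6, -2.7)

The cyan cube was at about (2.0, 8.3) and moved to about (4.6, 5.6).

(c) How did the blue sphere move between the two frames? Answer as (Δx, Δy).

(-2.3, 2.3)

From the two frames, the blue sphere sits at roughly (3.3, 5.0) before and (1.0, 7.3) after.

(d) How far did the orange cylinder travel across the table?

2.2

The orange cylinder was near (8.8, 3.7) before and (10.9, 3.0) after, so it travelled √(2.1² + 0.7²) ≈ 2.2 units.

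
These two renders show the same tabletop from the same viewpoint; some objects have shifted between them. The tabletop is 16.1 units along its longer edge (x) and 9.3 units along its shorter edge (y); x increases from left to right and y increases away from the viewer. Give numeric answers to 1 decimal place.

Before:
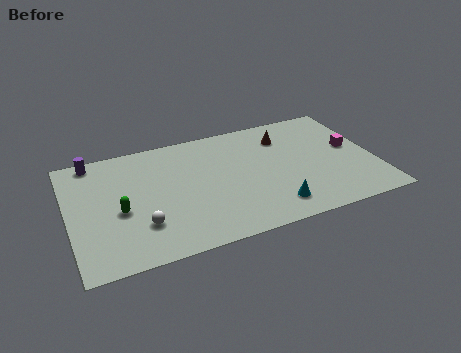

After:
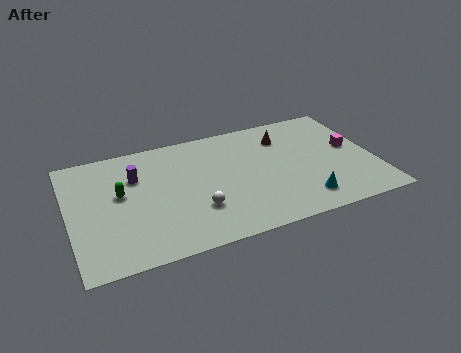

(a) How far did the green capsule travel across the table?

1.3

The green capsule was near (2.6, 4.0) before and (2.7, 5.3) after, so it travelled √(0.1² + 1.3²) ≈ 1.3 units.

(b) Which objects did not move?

the brown cone and the magenta cube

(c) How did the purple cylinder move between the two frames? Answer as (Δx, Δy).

(2.1, -2.0)

The purple cylinder was at about (1.5, 8.4) and moved to about (3.6, 6.4).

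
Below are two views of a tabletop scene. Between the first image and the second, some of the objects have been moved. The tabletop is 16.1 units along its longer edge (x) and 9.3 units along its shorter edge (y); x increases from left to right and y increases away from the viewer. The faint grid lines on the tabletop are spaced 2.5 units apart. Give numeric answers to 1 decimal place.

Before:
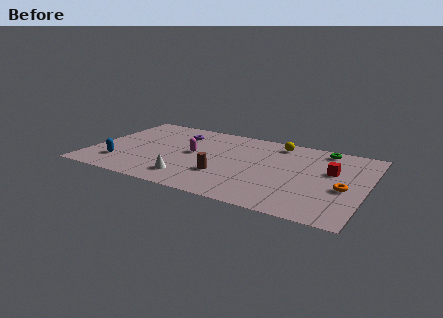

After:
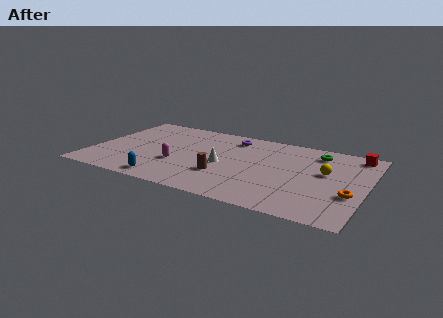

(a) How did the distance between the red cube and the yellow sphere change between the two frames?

-0.9

They were about 4.1 units apart before and 3.2 after — 0.9 units closer together.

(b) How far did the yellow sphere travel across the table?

4.0

From (10.6, 8.0) to (13.7, 5.4), the yellow sphere covered √(3.1² + 2.6²) ≈ 4.0 units.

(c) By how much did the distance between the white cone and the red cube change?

-0.4

They were about 8.8 units apart before and 8.4 after — 0.4 units closer together.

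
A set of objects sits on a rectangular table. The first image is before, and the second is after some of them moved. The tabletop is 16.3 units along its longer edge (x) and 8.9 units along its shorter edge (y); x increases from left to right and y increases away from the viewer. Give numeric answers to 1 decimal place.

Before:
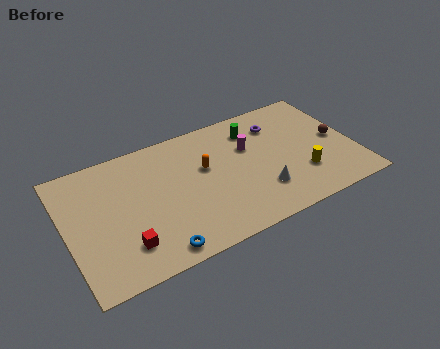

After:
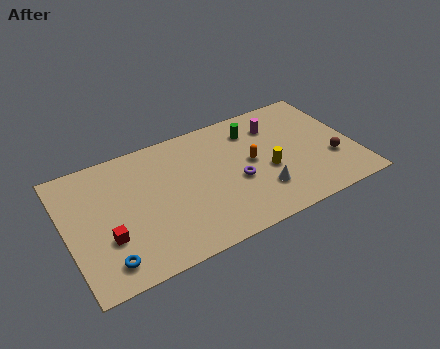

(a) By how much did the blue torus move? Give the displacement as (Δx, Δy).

(-2.7, 0.5)

The blue torus started near (4.6, 1.0) and ended near (1.9, 1.5).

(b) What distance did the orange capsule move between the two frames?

2.7

The orange capsule moved from about (7.9, 5.4) to (10.5, 4.7), a distance of √(2.6² + 0.7²) ≈ 2.7.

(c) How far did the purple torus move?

4.2

The purple torus moved from about (12.3, 6.8) to (9.5, 3.7), a distance of √(2.8² + 3.1²) ≈ 4.2.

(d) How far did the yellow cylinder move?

2.1

From (13.1, 2.6) to (11.3, 3.7), the yellow cylinder covered √(1.8² + 1.1²) ≈ 2.1 units.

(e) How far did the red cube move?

1.3

The red cube was near (3.0, 2.1) before and (2.1, 3.0) after, so it travelled √(0.9² + 0.9²) ≈ 1.3 units.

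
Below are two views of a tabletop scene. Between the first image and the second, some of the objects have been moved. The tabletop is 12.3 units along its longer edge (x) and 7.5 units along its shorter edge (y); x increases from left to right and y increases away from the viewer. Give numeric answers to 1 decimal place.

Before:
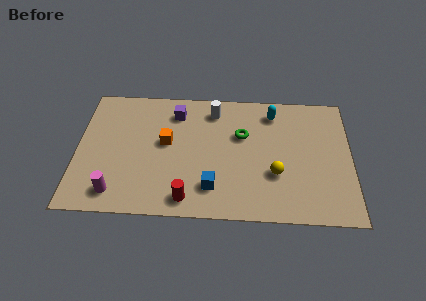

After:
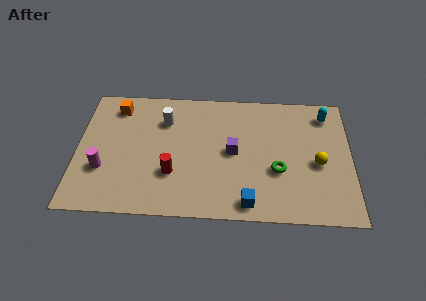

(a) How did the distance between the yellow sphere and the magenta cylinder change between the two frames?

+2.4

The distance was about 7.2 in the first image and 9.6 in the second, so they moved 2.4 units further apart.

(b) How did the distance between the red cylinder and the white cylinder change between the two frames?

-2.2

They were about 5.3 units apart before and 3.1 after — 2.2 units closer together.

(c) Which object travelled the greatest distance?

the purple cube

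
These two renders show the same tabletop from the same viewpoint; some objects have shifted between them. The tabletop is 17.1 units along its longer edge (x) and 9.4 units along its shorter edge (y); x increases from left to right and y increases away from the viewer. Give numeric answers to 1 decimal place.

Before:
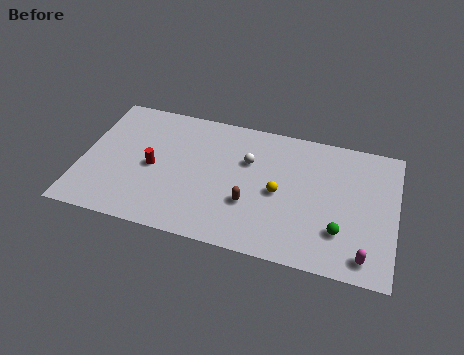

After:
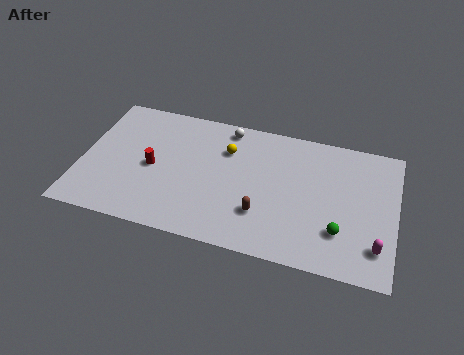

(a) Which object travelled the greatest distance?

the yellow sphere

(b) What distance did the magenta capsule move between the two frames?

1.0

The magenta capsule was near (15.6, 1.3) before and (16.2, 2.1) after, so it travelled √(0.6² + 0.8²) ≈ 1.0 units.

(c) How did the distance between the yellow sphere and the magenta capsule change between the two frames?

+3.9

The distance was about 5.7 in the first image and 9.6 in the second, so they moved 3.9 units further apart.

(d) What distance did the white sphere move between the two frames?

2.5

The white sphere was near (9.0, 6.2) before and (7.7, 8.3) after, so it travelled √(1.3² + 2.1²) ≈ 2.5 units.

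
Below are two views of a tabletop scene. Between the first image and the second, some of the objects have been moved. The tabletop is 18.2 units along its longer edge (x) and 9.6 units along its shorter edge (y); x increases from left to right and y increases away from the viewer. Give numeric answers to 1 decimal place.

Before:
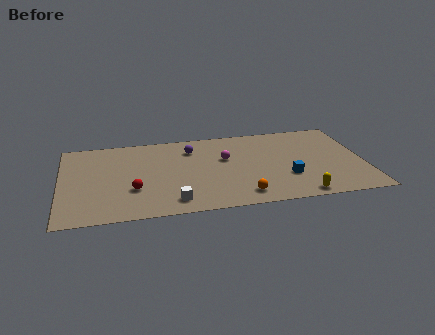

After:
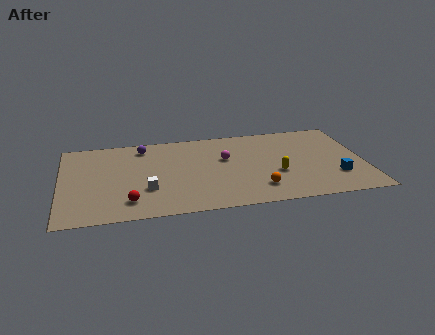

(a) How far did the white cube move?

2.2

From (6.6, 1.5) to (5.1, 3.1), the white cube covered √(1.5² + 1.6²) ≈ 2.2 units.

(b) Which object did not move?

the magenta sphere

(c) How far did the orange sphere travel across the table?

1.2

From (10.7, 1.5) to (11.7, 2.1), the orange sphere covered √(1.0² + 0.6²) ≈ 1.2 units.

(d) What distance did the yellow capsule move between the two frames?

3.0

The yellow capsule moved from about (14.1, 0.9) to (12.9, 3.6), a distance of √(1.2² + 2.7²) ≈ 3.0.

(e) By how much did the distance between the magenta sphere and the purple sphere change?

+2.9

The distance was about 2.5 in the first image and 5.4 in the second, so they moved 2.9 units further apart.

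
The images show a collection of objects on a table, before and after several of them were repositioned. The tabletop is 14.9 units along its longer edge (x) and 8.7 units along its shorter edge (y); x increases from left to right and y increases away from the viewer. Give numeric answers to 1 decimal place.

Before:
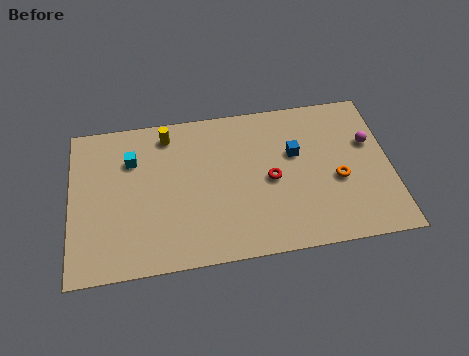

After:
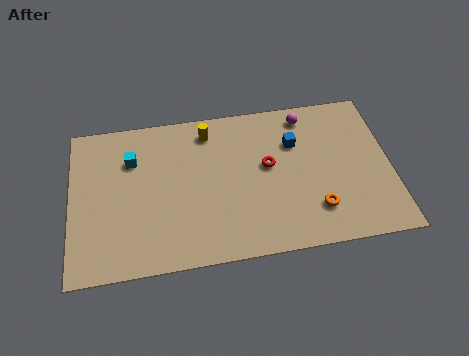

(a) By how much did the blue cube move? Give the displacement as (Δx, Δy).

(0.0, 0.6)

From the two frames, the blue cube sits at roughly (10.5, 5.4) before and (10.5, 6.0) after.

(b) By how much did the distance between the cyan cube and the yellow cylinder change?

+1.7

They were about 2.1 units apart before and 3.8 after — 1.7 units further apart.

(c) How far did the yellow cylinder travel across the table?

1.9

From (4.6, 7.4) to (6.5, 7.3), the yellow cylinder covered √(1.9² + 0.1²) ≈ 1.9 units.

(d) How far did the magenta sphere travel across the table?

3.5

From (14.0, 5.5) to (11.1, 7.5), the magenta sphere covered √(2.9² + 2.0²) ≈ 3.5 units.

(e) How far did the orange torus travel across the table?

1.9

From (12.4, 3.6) to (11.3, 2.1), the orange torus covered √(1.1² + 1.5²) ≈ 1.9 units.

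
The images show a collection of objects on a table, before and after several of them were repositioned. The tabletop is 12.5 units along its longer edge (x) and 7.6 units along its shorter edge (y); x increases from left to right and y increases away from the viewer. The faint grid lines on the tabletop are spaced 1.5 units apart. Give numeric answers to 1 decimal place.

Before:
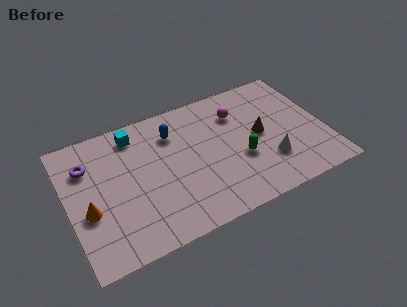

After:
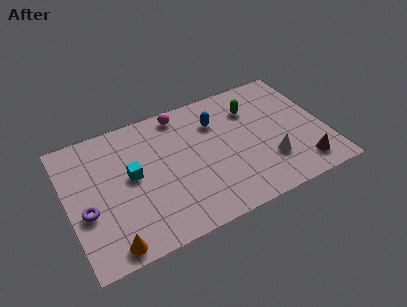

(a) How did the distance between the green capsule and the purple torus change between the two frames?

+1.1

They were about 7.7 units apart before and 8.8 after — 1.1 units further apart.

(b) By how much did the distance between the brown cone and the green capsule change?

+3.2

They were about 1.5 units apart before and 4.7 after — 3.2 units further apart.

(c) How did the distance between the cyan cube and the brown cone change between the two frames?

+2.1

Before: roughly 6.4 units apart; after: 8.5. That's 2.1 units further apart.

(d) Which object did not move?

the white cone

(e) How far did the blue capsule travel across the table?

2.1

The blue capsule moved from about (5.3, 5.7) to (7.4, 5.5), a distance of √(2.1² + 0.2²) ≈ 2.1.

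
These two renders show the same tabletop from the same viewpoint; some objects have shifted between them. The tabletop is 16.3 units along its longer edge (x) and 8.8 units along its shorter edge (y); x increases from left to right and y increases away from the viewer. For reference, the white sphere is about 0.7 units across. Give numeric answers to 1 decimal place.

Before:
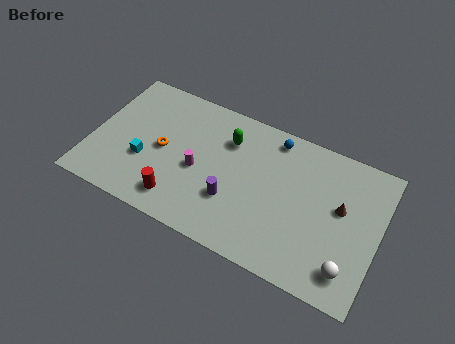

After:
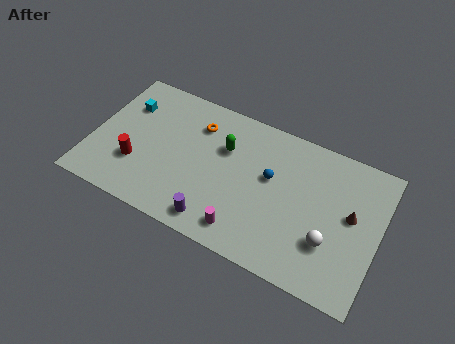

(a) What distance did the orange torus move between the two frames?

2.9

The orange torus was near (4.0, 4.3) before and (5.7, 6.7) after, so it travelled √(1.7² + 2.4²) ≈ 2.9 units.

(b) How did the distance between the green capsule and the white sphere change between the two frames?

-1.8

Before: roughly 8.8 units apart; after: 7.0. That's 1.8 units closer together.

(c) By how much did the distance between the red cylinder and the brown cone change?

+2.7

Before: roughly 9.5 units apart; after: 12.2. That's 2.7 units further apart.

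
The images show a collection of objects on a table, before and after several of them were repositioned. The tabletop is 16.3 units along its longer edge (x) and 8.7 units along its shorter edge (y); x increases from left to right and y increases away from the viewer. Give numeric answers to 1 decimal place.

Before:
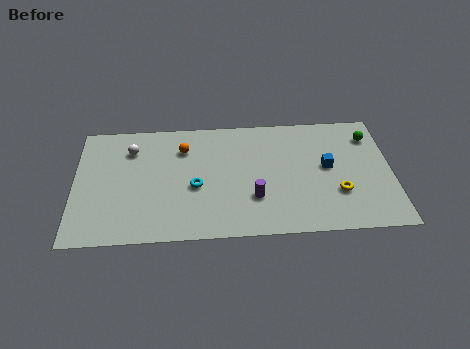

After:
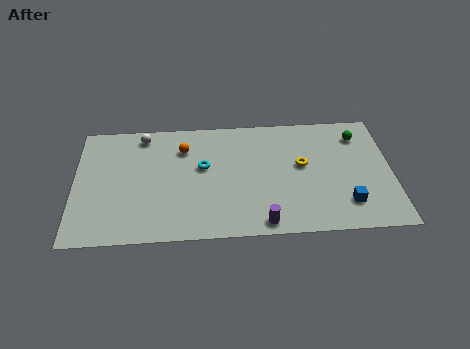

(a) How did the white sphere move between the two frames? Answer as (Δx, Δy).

(0.6, 1.0)

The white sphere started near (2.9, 6.6) and ended near (3.5, 7.6).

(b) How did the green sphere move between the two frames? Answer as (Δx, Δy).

(-0.6, 0.1)

The green sphere started near (15.3, 6.8) and ended near (14.7, 6.9).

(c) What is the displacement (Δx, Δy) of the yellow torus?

(-1.8, 2.1)

The yellow torus started near (13.5, 2.8) and ended near (11.7, 4.9).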